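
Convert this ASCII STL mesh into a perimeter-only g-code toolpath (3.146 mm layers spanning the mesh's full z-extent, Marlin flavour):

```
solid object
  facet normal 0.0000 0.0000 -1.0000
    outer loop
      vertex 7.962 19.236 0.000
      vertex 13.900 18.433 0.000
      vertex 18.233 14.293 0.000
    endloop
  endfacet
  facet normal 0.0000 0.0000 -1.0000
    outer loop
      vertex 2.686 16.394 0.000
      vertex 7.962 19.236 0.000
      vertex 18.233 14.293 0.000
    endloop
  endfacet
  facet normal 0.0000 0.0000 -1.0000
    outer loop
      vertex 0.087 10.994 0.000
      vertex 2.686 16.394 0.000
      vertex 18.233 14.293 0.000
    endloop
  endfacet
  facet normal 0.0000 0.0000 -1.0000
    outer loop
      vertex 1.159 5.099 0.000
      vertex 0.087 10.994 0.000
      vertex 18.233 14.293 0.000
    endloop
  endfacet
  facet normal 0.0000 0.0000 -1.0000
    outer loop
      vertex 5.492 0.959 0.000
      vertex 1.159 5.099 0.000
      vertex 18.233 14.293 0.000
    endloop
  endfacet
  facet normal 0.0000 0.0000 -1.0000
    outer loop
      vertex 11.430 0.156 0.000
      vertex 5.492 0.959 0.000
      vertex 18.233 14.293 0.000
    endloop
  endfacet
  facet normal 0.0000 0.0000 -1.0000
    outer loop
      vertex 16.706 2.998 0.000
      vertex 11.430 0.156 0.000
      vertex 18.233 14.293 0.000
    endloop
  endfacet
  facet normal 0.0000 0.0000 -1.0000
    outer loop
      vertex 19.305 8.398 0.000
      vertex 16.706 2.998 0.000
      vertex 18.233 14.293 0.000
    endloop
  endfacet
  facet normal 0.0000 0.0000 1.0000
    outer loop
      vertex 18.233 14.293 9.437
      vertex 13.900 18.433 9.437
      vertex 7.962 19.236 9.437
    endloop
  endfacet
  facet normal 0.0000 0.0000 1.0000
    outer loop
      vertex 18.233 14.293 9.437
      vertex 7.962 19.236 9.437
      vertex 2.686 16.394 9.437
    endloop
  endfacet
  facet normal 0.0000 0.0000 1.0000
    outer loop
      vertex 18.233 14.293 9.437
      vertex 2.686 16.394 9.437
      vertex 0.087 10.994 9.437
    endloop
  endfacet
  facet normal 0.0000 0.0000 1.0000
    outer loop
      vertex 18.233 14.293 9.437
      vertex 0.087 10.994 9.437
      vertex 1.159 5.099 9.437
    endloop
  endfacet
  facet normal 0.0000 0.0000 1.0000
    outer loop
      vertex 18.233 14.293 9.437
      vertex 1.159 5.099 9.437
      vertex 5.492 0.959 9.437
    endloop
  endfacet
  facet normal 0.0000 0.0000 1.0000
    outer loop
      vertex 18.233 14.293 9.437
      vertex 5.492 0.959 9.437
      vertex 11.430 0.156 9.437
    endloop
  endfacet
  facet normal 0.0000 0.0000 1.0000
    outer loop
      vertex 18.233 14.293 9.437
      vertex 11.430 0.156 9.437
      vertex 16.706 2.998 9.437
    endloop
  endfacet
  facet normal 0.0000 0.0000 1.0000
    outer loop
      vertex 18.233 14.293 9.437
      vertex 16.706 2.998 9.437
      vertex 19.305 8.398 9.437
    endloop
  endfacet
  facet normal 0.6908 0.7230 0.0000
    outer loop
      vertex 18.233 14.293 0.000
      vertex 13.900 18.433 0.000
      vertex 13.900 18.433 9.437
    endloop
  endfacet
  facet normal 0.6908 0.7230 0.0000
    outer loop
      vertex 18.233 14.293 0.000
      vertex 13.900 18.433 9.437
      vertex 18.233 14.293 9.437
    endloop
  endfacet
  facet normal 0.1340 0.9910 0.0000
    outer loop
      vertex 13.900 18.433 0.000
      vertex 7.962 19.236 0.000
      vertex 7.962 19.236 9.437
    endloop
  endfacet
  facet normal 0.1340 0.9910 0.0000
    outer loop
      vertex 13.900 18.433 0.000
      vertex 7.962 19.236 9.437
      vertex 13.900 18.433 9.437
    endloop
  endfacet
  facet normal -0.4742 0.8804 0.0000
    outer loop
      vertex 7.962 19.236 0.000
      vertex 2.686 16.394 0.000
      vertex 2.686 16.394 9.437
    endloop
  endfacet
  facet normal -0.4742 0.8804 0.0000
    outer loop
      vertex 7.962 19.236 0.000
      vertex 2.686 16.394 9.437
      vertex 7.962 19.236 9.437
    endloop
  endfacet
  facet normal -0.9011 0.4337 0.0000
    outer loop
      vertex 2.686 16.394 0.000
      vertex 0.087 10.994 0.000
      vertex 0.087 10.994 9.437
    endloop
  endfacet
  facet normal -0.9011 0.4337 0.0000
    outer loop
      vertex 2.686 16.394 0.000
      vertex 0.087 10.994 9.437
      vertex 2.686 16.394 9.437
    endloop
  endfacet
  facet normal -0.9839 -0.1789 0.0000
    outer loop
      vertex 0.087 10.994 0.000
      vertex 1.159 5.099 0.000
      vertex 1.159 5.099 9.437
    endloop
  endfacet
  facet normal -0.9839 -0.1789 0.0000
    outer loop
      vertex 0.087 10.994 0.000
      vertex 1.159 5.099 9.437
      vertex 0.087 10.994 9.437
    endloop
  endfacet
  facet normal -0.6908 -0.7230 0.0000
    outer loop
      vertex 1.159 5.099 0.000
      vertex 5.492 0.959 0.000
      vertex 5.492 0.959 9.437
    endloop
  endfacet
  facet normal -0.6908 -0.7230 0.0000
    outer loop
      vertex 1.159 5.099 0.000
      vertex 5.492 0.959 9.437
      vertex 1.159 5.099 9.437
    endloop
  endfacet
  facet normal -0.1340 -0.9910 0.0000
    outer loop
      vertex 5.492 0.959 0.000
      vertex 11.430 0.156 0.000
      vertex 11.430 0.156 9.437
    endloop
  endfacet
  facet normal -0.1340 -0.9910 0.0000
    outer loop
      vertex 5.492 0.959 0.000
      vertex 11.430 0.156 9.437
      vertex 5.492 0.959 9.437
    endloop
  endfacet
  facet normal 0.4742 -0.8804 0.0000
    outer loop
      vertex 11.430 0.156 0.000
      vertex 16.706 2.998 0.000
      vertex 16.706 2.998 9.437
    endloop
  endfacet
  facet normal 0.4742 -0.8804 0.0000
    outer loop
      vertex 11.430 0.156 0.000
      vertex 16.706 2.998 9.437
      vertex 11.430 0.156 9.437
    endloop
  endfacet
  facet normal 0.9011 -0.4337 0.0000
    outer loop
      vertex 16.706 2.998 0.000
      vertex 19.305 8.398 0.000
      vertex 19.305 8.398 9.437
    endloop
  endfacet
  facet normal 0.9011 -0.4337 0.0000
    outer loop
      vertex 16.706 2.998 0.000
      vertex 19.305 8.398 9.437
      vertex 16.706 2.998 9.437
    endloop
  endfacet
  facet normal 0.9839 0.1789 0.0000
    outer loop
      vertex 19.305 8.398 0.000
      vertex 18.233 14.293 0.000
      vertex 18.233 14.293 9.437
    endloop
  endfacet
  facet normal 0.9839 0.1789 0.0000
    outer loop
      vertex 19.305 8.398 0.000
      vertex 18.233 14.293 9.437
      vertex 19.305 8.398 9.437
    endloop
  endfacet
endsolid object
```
; perimeter-only toolpath
G21 ; units = mm
G90 ; absolute positioning
G28 ; home
; layer 1
G0 Z3.146
G0 X18.233 Y14.293
G1 X13.900 Y18.433
G1 X7.962 Y19.236
G1 X2.686 Y16.394
G1 X0.087 Y10.994
G1 X1.159 Y5.099
G1 X5.492 Y0.959
G1 X11.430 Y0.156
G1 X16.706 Y2.998
G1 X19.305 Y8.398
G1 X18.233 Y14.293
; layer 2
G0 Z6.291
G0 X18.233 Y14.293
G1 X13.900 Y18.433
G1 X7.962 Y19.236
G1 X2.686 Y16.394
G1 X0.087 Y10.994
G1 X1.159 Y5.099
G1 X5.492 Y0.959
G1 X11.430 Y0.156
G1 X16.706 Y2.998
G1 X19.305 Y8.398
G1 X18.233 Y14.293
; layer 3
G0 Z9.437
G0 X18.233 Y14.293
G1 X13.900 Y18.433
G1 X7.962 Y19.236
G1 X2.686 Y16.394
G1 X0.087 Y10.994
G1 X1.159 Y5.099
G1 X5.492 Y0.959
G1 X11.430 Y0.156
G1 X16.706 Y2.998
G1 X19.305 Y8.398
G1 X18.233 Y14.293
M2 ; end

The solid is a regular 10-sided prism (a cylinder approximated with 10 flat sides), circumscribed radius ≈ 9.7 mm, height ≈ 9.44 mm. Slicing at Δz = 3.146 mm — 3 equal slices spanning the solid's height, so layer i sits at z = i·h/3 — gives 3 non-empty perimeters. Each is a 10-segment closed polygon; G0 lifts to the layer z and rapids to the start vertex, then G1 traces the edges.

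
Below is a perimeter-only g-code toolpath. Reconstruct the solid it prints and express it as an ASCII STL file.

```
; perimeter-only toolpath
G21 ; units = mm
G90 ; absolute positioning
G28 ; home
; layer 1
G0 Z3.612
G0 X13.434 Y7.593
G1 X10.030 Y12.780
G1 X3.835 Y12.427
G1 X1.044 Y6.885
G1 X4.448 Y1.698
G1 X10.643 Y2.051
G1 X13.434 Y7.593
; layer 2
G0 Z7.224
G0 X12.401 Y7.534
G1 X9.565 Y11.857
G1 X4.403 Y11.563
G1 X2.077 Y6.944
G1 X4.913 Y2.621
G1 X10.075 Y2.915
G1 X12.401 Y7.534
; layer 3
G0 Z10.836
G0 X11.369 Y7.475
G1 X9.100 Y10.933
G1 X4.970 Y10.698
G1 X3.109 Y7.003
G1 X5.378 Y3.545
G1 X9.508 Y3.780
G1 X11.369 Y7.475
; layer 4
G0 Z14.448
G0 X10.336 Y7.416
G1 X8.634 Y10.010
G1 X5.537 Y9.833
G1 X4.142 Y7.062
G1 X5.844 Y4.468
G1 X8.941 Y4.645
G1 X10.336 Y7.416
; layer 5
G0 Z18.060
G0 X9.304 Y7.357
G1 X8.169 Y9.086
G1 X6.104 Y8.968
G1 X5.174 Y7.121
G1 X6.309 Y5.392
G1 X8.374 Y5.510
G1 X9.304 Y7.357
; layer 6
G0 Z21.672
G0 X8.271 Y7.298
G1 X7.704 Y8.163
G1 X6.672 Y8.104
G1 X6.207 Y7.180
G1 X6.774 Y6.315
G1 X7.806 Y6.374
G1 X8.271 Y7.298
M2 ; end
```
solid part
  facet normal 0.0000 0.0000 -1.0000
    outer loop
      vertex 3.268 13.292 0.000
      vertex 10.495 13.704 0.000
      vertex 14.466 7.652 0.000
    endloop
  endfacet
  facet normal 0.0000 0.0000 -1.0000
    outer loop
      vertex 0.012 6.826 0.000
      vertex 3.268 13.292 0.000
      vertex 14.466 7.652 0.000
    endloop
  endfacet
  facet normal 0.0000 0.0000 -1.0000
    outer loop
      vertex 3.983 0.774 0.000
      vertex 0.012 6.826 0.000
      vertex 14.466 7.652 0.000
    endloop
  endfacet
  facet normal 0.0000 0.0000 -1.0000
    outer loop
      vertex 11.210 1.186 0.000
      vertex 3.983 0.774 0.000
      vertex 14.466 7.652 0.000
    endloop
  endfacet
  facet normal 0.8115 0.5325 0.2407
    outer loop
      vertex 14.466 7.652 0.000
      vertex 10.495 13.704 0.000
      vertex 7.239 7.239 25.284
    endloop
  endfacet
  facet normal -0.0552 0.9690 0.2407
    outer loop
      vertex 10.495 13.704 0.000
      vertex 3.268 13.292 0.000
      vertex 7.239 7.239 25.284
    endloop
  endfacet
  facet normal -0.8669 0.4365 0.2407
    outer loop
      vertex 3.268 13.292 0.000
      vertex 0.012 6.826 0.000
      vertex 7.239 7.239 25.284
    endloop
  endfacet
  facet normal -0.8115 -0.5325 0.2407
    outer loop
      vertex 0.012 6.826 0.000
      vertex 3.983 0.774 0.000
      vertex 7.239 7.239 25.284
    endloop
  endfacet
  facet normal 0.0552 -0.9690 0.2407
    outer loop
      vertex 3.983 0.774 0.000
      vertex 11.210 1.186 0.000
      vertex 7.239 7.239 25.284
    endloop
  endfacet
  facet normal 0.8669 -0.4365 0.2407
    outer loop
      vertex 11.210 1.186 0.000
      vertex 14.466 7.652 0.000
      vertex 7.239 7.239 25.284
    endloop
  endfacet
endsolid part

The G0 Z moves step by Δz≈3.612 mm. The G1 loops shrink linearly with z, so the solid tapers from its base footprint up to z≈25.3. Closing with a flat bottom cap and the tapered top and triangulating gives 10 facets — a regular 6-sided pyramid, base circumscribed radius ≈ 7.24 mm, apex at z ≈ 25.3 mm.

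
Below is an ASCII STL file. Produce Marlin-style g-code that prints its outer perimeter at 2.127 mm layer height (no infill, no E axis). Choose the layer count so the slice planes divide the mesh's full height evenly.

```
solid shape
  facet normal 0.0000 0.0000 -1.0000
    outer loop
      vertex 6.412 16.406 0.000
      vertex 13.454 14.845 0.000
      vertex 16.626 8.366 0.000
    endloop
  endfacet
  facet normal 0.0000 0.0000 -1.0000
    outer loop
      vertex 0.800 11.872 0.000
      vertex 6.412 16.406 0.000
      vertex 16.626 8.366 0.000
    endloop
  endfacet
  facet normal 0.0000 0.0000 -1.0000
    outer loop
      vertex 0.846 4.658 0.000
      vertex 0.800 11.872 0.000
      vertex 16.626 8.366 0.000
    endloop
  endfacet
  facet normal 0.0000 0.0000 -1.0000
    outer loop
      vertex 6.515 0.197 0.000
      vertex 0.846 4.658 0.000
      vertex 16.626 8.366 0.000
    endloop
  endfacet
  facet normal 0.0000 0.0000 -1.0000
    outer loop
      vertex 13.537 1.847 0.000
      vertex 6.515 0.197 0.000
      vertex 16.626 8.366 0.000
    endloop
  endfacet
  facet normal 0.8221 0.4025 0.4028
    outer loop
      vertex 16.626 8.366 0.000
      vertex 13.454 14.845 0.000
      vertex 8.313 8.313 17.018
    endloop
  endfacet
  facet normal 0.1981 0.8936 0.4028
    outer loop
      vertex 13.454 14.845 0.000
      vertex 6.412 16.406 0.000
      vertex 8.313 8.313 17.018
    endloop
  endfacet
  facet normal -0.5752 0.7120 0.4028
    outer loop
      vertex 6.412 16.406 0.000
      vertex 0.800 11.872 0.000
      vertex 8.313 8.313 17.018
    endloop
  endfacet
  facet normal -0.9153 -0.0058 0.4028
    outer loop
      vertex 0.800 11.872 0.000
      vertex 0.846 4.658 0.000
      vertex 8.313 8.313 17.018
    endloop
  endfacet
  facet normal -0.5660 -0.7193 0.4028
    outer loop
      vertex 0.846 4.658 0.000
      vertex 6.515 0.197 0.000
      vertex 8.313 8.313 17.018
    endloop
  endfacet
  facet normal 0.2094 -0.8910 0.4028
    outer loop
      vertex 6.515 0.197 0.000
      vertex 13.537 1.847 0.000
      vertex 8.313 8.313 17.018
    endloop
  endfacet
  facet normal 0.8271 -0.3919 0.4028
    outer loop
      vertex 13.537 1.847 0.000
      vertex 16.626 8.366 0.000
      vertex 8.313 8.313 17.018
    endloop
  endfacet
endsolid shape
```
; perimeter-only toolpath
G21 ; units = mm
G90 ; absolute positioning
G28 ; home
; layer 1
G0 Z2.127
G0 X15.587 Y8.359
G1 X12.811 Y14.029
G1 X6.650 Y15.394
G1 X1.739 Y11.427
G1 X1.779 Y5.115
G1 X6.740 Y1.212
G1 X12.884 Y2.655
G1 X15.587 Y8.359
; layer 2
G0 Z4.255
G0 X14.548 Y8.353
G1 X12.169 Y13.212
G1 X6.887 Y14.383
G1 X2.678 Y10.982
G1 X2.713 Y5.572
G1 X6.964 Y2.226
G1 X12.231 Y3.464
G1 X14.548 Y8.353
; layer 3
G0 Z6.382
G0 X13.509 Y8.346
G1 X11.526 Y12.396
G1 X7.125 Y13.371
G1 X3.617 Y10.537
G1 X3.646 Y6.029
G1 X7.189 Y3.240
G1 X11.578 Y4.272
G1 X13.509 Y8.346
; layer 4
G0 Z8.509
G0 X12.470 Y8.340
G1 X10.884 Y11.579
G1 X7.363 Y12.360
G1 X4.557 Y10.093
G1 X4.580 Y6.486
G1 X7.414 Y4.255
G1 X10.925 Y5.080
G1 X12.470 Y8.340
; layer 5
G0 Z10.636
G0 X11.430 Y8.333
G1 X10.241 Y10.763
G1 X7.600 Y11.348
G1 X5.496 Y9.648
G1 X5.513 Y6.942
G1 X7.639 Y5.270
G1 X10.272 Y5.888
G1 X11.430 Y8.333
; layer 6
G0 Z12.764
G0 X10.391 Y8.326
G1 X9.598 Y9.946
G1 X7.838 Y10.336
G1 X6.435 Y9.203
G1 X6.446 Y7.399
G1 X7.864 Y6.284
G1 X9.619 Y6.697
G1 X10.391 Y8.326
; layer 7
G0 Z14.891
G0 X9.352 Y8.320
G1 X8.956 Y9.130
G1 X8.075 Y9.325
G1 X7.374 Y8.758
G1 X7.380 Y7.856
G1 X8.088 Y7.299
G1 X8.966 Y7.505
G1 X9.352 Y8.320
M2 ; end

The solid is a regular 7-sided pyramid, base circumscribed radius ≈ 8.31 mm, apex at z ≈ 17 mm. Slicing at Δz = 2.127 mm — 8 equal slices spanning the solid's height, so layer i sits at z = i·h/8 — gives 7 non-empty perimeters. Each is a 7-segment closed polygon; G0 lifts to the layer z and rapids to the start vertex, then G1 traces the edges. The cross-section shrinks linearly with z (the slice at the apex is degenerate and omitted).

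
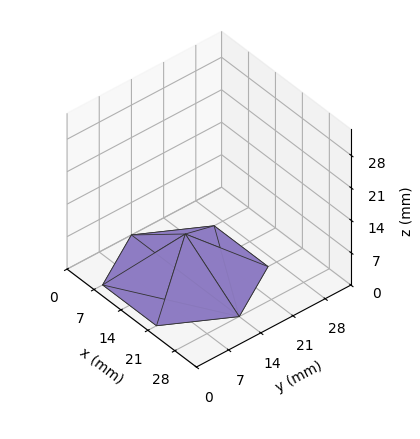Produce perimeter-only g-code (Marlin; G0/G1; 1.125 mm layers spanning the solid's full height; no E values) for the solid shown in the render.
Reading the render: the shape is a regular 6-sided pyramid, base circumscribed radius ≈ 14 mm, apex at z ≈ 9 mm (dimensions read to the nearest mm from the axis ticks). For the g-code, the solid's height is divided into equal slices at the stated Δz and each level perimeter traced with G1 moves after a G0 lift.

; perimeter-only toolpath
G21 ; units = mm
G90 ; absolute positioning
G28 ; home
; layer 1
G0 Z1.125
G0 X26.250 Y14.000
G1 X20.125 Y24.608
G1 X7.875 Y24.608
G1 X1.750 Y14.000
G1 X7.875 Y3.391
G1 X20.125 Y3.391
G1 X26.250 Y14.000
; layer 2
G0 Z2.250
G0 X24.500 Y14.000
G1 X19.250 Y23.093
G1 X8.750 Y23.093
G1 X3.500 Y14.000
G1 X8.750 Y4.907
G1 X19.250 Y4.907
G1 X24.500 Y14.000
; layer 3
G0 Z3.375
G0 X22.750 Y14.000
G1 X18.375 Y21.578
G1 X9.625 Y21.578
G1 X5.250 Y14.000
G1 X9.625 Y6.422
G1 X18.375 Y6.422
G1 X22.750 Y14.000
; layer 4
G0 Z4.500
G0 X21.000 Y14.000
G1 X17.500 Y20.062
G1 X10.500 Y20.062
G1 X7.000 Y14.000
G1 X10.500 Y7.938
G1 X17.500 Y7.938
G1 X21.000 Y14.000
; layer 5
G0 Z5.625
G0 X19.250 Y14.000
G1 X16.625 Y18.547
G1 X11.375 Y18.547
G1 X8.750 Y14.000
G1 X11.375 Y9.454
G1 X16.625 Y9.454
G1 X19.250 Y14.000
; layer 6
G0 Z6.750
G0 X17.500 Y14.000
G1 X15.750 Y17.031
G1 X12.250 Y17.031
G1 X10.500 Y14.000
G1 X12.250 Y10.969
G1 X15.750 Y10.969
G1 X17.500 Y14.000
; layer 7
G0 Z7.875
G0 X15.750 Y14.000
G1 X14.875 Y15.515
G1 X13.125 Y15.515
G1 X12.250 Y14.000
G1 X13.125 Y12.485
G1 X14.875 Y12.485
G1 X15.750 Y14.000
M2 ; end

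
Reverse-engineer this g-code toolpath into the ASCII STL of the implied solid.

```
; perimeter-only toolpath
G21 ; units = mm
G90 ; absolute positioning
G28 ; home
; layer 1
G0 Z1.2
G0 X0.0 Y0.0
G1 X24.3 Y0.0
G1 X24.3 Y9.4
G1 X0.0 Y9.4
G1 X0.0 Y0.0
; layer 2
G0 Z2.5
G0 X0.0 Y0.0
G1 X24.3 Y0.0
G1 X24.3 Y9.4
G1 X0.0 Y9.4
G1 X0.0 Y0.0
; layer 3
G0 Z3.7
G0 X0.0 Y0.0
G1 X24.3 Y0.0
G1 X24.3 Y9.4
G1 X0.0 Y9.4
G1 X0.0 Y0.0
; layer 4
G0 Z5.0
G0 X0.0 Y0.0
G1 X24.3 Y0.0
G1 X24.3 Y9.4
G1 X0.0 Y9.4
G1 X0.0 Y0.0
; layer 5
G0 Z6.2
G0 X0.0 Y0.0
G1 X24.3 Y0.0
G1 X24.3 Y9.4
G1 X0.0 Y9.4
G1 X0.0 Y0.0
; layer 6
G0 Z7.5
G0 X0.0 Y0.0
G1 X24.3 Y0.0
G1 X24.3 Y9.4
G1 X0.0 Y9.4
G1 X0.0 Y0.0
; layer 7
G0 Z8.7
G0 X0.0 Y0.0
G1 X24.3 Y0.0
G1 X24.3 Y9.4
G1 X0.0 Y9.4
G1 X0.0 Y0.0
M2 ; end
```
solid part
  facet normal 0.0000 0.0000 -1.0000
    outer loop
      vertex 24.3 9.4 0.0
      vertex 24.3 0.0 0.0
      vertex 0.0 0.0 0.0
    endloop
  endfacet
  facet normal 0.0000 0.0000 -1.0000
    outer loop
      vertex 0.0 9.4 0.0
      vertex 24.3 9.4 0.0
      vertex 0.0 0.0 0.0
    endloop
  endfacet
  facet normal 0.0000 0.0000 1.0000
    outer loop
      vertex 0.0 0.0 8.7
      vertex 24.3 0.0 8.7
      vertex 24.3 9.4 8.7
    endloop
  endfacet
  facet normal 0.0000 0.0000 1.0000
    outer loop
      vertex 0.0 0.0 8.7
      vertex 24.3 9.4 8.7
      vertex 0.0 9.4 8.7
    endloop
  endfacet
  facet normal 0.0000 -1.0000 0.0000
    outer loop
      vertex 0.0 0.0 0.0
      vertex 24.3 0.0 0.0
      vertex 24.3 0.0 8.7
    endloop
  endfacet
  facet normal 0.0000 -1.0000 0.0000
    outer loop
      vertex 0.0 0.0 0.0
      vertex 24.3 0.0 8.7
      vertex 0.0 0.0 8.7
    endloop
  endfacet
  facet normal 0.0000 1.0000 0.0000
    outer loop
      vertex 24.3 9.4 8.7
      vertex 24.3 9.4 0.0
      vertex 0.0 9.4 0.0
    endloop
  endfacet
  facet normal 0.0000 1.0000 0.0000
    outer loop
      vertex 0.0 9.4 8.7
      vertex 24.3 9.4 8.7
      vertex 0.0 9.4 0.0
    endloop
  endfacet
  facet normal -1.0000 0.0000 0.0000
    outer loop
      vertex 0.0 9.4 8.7
      vertex 0.0 9.4 0.0
      vertex 0.0 0.0 0.0
    endloop
  endfacet
  facet normal -1.0000 0.0000 0.0000
    outer loop
      vertex 0.0 0.0 8.7
      vertex 0.0 9.4 8.7
      vertex 0.0 0.0 0.0
    endloop
  endfacet
  facet normal 1.0000 0.0000 0.0000
    outer loop
      vertex 24.3 0.0 0.0
      vertex 24.3 9.4 0.0
      vertex 24.3 9.4 8.7
    endloop
  endfacet
  facet normal 1.0000 0.0000 0.0000
    outer loop
      vertex 24.3 0.0 0.0
      vertex 24.3 9.4 8.7
      vertex 24.3 0.0 8.7
    endloop
  endfacet
endsolid part

The G0 Z moves step by Δz≈1.2 mm. Every layer's G1 loop is the same polygon, so the solid is a straight extrusion of it from z=0 to z≈8.7. Closing with flat bottom and top caps and triangulating gives 12 facets — a rectangular box, roughly 24.3 × 9.4 mm footprint and 8.7 mm tall.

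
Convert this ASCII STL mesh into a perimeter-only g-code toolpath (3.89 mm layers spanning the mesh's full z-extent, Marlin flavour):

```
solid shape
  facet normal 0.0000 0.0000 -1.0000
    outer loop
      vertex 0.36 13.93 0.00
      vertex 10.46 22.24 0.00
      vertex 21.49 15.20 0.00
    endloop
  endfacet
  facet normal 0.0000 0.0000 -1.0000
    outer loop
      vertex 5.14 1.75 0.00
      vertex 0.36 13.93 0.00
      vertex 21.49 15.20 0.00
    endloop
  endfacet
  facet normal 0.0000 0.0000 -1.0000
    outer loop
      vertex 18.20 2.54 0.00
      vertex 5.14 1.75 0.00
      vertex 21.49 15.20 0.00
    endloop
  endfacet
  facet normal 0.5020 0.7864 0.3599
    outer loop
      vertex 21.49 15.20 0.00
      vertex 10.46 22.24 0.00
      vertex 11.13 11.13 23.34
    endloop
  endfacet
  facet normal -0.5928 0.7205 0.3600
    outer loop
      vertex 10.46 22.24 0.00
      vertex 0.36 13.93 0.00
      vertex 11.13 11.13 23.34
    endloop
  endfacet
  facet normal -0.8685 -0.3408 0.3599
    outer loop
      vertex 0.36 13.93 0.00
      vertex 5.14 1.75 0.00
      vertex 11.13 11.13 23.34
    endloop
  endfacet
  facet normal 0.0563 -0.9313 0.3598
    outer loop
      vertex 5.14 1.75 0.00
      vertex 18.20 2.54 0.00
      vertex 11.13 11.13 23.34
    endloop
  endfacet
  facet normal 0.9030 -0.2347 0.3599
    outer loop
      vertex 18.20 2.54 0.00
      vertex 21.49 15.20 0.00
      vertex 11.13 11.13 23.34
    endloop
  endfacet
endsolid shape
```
; perimeter-only toolpath
G21 ; units = mm
G90 ; absolute positioning
G28 ; home
; layer 1
G0 Z3.89
G0 X19.76 Y14.52
G1 X10.57 Y20.39
G1 X2.16 Y13.46
G1 X6.14 Y3.31
G1 X17.02 Y3.97
G1 X19.76 Y14.52
; layer 2
G0 Z7.78
G0 X18.04 Y13.84
G1 X10.68 Y18.54
G1 X3.95 Y13.00
G1 X7.14 Y4.88
G1 X15.84 Y5.40
G1 X18.04 Y13.84
; layer 3
G0 Z11.67
G0 X16.31 Y13.16
G1 X10.80 Y16.68
G1 X5.75 Y12.53
G1 X8.13 Y6.44
G1 X14.66 Y6.84
G1 X16.31 Y13.16
; layer 4
G0 Z15.56
G0 X14.58 Y12.49
G1 X10.91 Y14.83
G1 X7.54 Y12.06
G1 X9.13 Y8.00
G1 X13.49 Y8.27
G1 X14.58 Y12.49
; layer 5
G0 Z19.45
G0 X12.86 Y11.81
G1 X11.02 Y12.98
G1 X9.34 Y11.60
G1 X10.13 Y9.57
G1 X12.31 Y9.70
G1 X12.86 Y11.81
M2 ; end

The solid is a regular 5-sided pyramid, base circumscribed radius ≈ 11.1 mm, apex at z ≈ 23.3 mm. Slicing at Δz = 3.89 mm — 6 equal slices spanning the solid's height, so layer i sits at z = i·h/6 — gives 5 non-empty perimeters. Each is a 5-segment closed polygon; G0 lifts to the layer z and rapids to the start vertex, then G1 traces the edges. The cross-section shrinks linearly with z (the slice at the apex is degenerate and omitted).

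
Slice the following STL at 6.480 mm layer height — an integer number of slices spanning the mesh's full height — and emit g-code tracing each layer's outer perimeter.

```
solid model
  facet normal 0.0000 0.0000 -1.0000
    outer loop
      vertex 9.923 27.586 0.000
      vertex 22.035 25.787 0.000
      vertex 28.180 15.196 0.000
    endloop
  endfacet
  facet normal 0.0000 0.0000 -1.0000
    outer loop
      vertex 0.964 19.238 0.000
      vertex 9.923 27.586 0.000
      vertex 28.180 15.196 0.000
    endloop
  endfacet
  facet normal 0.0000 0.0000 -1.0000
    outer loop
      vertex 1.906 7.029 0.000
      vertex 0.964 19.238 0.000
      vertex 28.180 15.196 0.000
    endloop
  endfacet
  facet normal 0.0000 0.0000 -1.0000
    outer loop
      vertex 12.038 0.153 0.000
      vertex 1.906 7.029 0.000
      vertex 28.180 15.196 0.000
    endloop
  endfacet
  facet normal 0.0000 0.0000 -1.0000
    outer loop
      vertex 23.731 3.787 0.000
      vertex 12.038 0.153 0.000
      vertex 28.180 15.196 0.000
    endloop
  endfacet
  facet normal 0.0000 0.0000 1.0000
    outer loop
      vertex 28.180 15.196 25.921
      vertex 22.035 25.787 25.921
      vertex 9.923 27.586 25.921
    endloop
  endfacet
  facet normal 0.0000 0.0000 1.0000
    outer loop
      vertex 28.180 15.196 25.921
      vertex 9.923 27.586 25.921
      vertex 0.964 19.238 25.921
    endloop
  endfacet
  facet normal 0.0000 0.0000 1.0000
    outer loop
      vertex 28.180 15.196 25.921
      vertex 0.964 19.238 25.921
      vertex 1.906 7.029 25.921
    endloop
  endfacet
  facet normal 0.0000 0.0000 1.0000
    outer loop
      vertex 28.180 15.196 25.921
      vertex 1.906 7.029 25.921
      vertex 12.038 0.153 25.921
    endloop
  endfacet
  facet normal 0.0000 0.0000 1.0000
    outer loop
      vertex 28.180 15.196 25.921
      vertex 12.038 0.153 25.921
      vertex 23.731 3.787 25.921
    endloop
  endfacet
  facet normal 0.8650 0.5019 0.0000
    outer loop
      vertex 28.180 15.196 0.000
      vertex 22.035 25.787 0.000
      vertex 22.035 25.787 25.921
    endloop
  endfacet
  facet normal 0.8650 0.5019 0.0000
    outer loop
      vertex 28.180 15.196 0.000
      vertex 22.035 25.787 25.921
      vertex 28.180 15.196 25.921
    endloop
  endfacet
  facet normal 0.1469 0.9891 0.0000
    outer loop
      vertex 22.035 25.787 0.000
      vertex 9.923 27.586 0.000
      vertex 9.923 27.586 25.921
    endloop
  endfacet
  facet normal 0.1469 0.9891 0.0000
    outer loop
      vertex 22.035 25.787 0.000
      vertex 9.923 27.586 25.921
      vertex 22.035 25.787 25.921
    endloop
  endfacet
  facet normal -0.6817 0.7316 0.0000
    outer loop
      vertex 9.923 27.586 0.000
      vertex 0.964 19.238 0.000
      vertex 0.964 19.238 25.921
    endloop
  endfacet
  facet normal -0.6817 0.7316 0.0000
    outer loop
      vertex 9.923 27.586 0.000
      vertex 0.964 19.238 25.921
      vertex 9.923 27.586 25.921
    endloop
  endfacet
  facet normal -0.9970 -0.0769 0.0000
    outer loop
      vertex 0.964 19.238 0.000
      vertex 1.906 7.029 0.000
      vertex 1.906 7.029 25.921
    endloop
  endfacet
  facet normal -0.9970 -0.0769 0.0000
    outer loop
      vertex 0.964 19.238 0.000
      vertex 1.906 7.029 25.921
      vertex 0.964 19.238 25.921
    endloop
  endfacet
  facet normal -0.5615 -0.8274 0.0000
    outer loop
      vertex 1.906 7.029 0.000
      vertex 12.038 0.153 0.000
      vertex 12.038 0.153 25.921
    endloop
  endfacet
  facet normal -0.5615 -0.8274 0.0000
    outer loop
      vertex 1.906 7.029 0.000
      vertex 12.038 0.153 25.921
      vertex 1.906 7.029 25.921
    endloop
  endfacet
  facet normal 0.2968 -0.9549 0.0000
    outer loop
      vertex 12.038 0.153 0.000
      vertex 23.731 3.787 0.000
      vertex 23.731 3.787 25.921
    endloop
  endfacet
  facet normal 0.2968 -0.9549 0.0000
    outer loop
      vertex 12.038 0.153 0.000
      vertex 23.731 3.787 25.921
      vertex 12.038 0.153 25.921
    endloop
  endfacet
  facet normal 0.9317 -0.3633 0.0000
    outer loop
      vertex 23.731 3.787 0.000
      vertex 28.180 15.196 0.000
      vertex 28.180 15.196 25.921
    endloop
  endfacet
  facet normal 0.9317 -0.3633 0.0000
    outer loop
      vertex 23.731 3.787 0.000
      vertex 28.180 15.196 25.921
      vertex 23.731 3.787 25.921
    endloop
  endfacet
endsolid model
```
; perimeter-only toolpath
G21 ; units = mm
G90 ; absolute positioning
G28 ; home
; layer 1
G0 Z6.480
G0 X28.180 Y15.196
G1 X22.035 Y25.787
G1 X9.923 Y27.586
G1 X0.964 Y19.238
G1 X1.906 Y7.029
G1 X12.038 Y0.153
G1 X23.731 Y3.787
G1 X28.180 Y15.196
; layer 2
G0 Z12.960
G0 X28.180 Y15.196
G1 X22.035 Y25.787
G1 X9.923 Y27.586
G1 X0.964 Y19.238
G1 X1.906 Y7.029
G1 X12.038 Y0.153
G1 X23.731 Y3.787
G1 X28.180 Y15.196
; layer 3
G0 Z19.441
G0 X28.180 Y15.196
G1 X22.035 Y25.787
G1 X9.923 Y27.586
G1 X0.964 Y19.238
G1 X1.906 Y7.029
G1 X12.038 Y0.153
G1 X23.731 Y3.787
G1 X28.180 Y15.196
; layer 4
G0 Z25.921
G0 X28.180 Y15.196
G1 X22.035 Y25.787
G1 X9.923 Y27.586
G1 X0.964 Y19.238
G1 X1.906 Y7.029
G1 X12.038 Y0.153
G1 X23.731 Y3.787
G1 X28.180 Y15.196
M2 ; end

The solid is a regular 7-sided prism (a cylinder approximated with 7 flat sides), circumscribed radius ≈ 14.1 mm, height ≈ 25.9 mm. Slicing at Δz = 6.480 mm — 4 equal slices spanning the solid's height, so layer i sits at z = i·h/4 — gives 4 non-empty perimeters. Each is a 7-segment closed polygon; G0 lifts to the layer z and rapids to the start vertex, then G1 traces the edges.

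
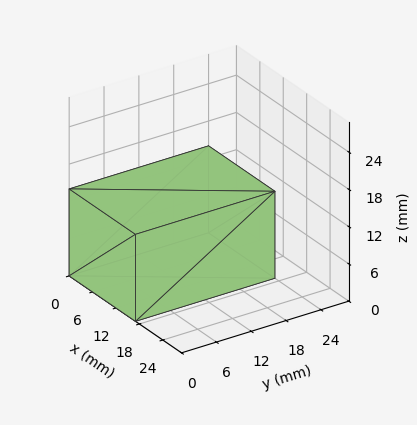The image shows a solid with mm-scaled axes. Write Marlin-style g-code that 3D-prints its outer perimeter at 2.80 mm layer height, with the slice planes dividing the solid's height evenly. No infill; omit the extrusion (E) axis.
Reading the render: the shape is a rectangular box, roughly 17 × 24 mm footprint and 14 mm tall (dimensions read to the nearest mm from the axis ticks). For the g-code, the solid's height is divided into equal slices at the stated Δz and each level perimeter traced with G1 moves after a G0 lift.

; perimeter-only toolpath
G21 ; units = mm
G90 ; absolute positioning
G28 ; home
; layer 1
G0 Z2.80
G0 X0.00 Y0.00
G1 X17.00 Y0.00
G1 X17.00 Y24.00
G1 X0.00 Y24.00
G1 X0.00 Y0.00
; layer 2
G0 Z5.60
G0 X0.00 Y0.00
G1 X17.00 Y0.00
G1 X17.00 Y24.00
G1 X0.00 Y24.00
G1 X0.00 Y0.00
; layer 3
G0 Z8.40
G0 X0.00 Y0.00
G1 X17.00 Y0.00
G1 X17.00 Y24.00
G1 X0.00 Y24.00
G1 X0.00 Y0.00
; layer 4
G0 Z11.20
G0 X0.00 Y0.00
G1 X17.00 Y0.00
G1 X17.00 Y24.00
G1 X0.00 Y24.00
G1 X0.00 Y0.00
; layer 5
G0 Z14.00
G0 X0.00 Y0.00
G1 X17.00 Y0.00
G1 X17.00 Y24.00
G1 X0.00 Y24.00
G1 X0.00 Y0.00
M2 ; end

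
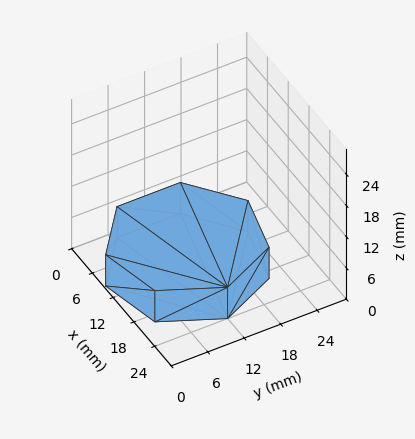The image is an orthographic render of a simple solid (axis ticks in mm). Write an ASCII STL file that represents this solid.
Reading the render: the shape is a regular 7-sided prism (a cylinder approximated with 7 flat sides), circumscribed radius ≈ 12 mm, height ≈ 6 mm (dimensions read to the nearest mm from the axis ticks). For the STL, each face is triangulated and given an outward normal.

solid part
  facet normal 0.0000 0.0000 -1.0000
    outer loop
      vertex 9.33 23.70 0.00
      vertex 19.48 21.38 0.00
      vertex 24.00 12.00 0.00
    endloop
  endfacet
  facet normal 0.0000 0.0000 -1.0000
    outer loop
      vertex 1.19 17.21 0.00
      vertex 9.33 23.70 0.00
      vertex 24.00 12.00 0.00
    endloop
  endfacet
  facet normal 0.0000 0.0000 -1.0000
    outer loop
      vertex 1.19 6.79 0.00
      vertex 1.19 17.21 0.00
      vertex 24.00 12.00 0.00
    endloop
  endfacet
  facet normal 0.0000 0.0000 -1.0000
    outer loop
      vertex 9.33 0.30 0.00
      vertex 1.19 6.79 0.00
      vertex 24.00 12.00 0.00
    endloop
  endfacet
  facet normal 0.0000 0.0000 -1.0000
    outer loop
      vertex 19.48 2.62 0.00
      vertex 9.33 0.30 0.00
      vertex 24.00 12.00 0.00
    endloop
  endfacet
  facet normal 0.0000 0.0000 1.0000
    outer loop
      vertex 24.00 12.00 6.00
      vertex 19.48 21.38 6.00
      vertex 9.33 23.70 6.00
    endloop
  endfacet
  facet normal 0.0000 0.0000 1.0000
    outer loop
      vertex 24.00 12.00 6.00
      vertex 9.33 23.70 6.00
      vertex 1.19 17.21 6.00
    endloop
  endfacet
  facet normal 0.0000 0.0000 1.0000
    outer loop
      vertex 24.00 12.00 6.00
      vertex 1.19 17.21 6.00
      vertex 1.19 6.79 6.00
    endloop
  endfacet
  facet normal 0.0000 0.0000 1.0000
    outer loop
      vertex 24.00 12.00 6.00
      vertex 1.19 6.79 6.00
      vertex 9.33 0.30 6.00
    endloop
  endfacet
  facet normal 0.0000 0.0000 1.0000
    outer loop
      vertex 24.00 12.00 6.00
      vertex 9.33 0.30 6.00
      vertex 19.48 2.62 6.00
    endloop
  endfacet
  facet normal 0.9009 0.4341 0.0000
    outer loop
      vertex 24.00 12.00 0.00
      vertex 19.48 21.38 0.00
      vertex 19.48 21.38 6.00
    endloop
  endfacet
  facet normal 0.9009 0.4341 0.0000
    outer loop
      vertex 24.00 12.00 0.00
      vertex 19.48 21.38 6.00
      vertex 24.00 12.00 6.00
    endloop
  endfacet
  facet normal 0.2228 0.9749 0.0000
    outer loop
      vertex 19.48 21.38 0.00
      vertex 9.33 23.70 0.00
      vertex 9.33 23.70 6.00
    endloop
  endfacet
  facet normal 0.2228 0.9749 0.0000
    outer loop
      vertex 19.48 21.38 0.00
      vertex 9.33 23.70 6.00
      vertex 19.48 21.38 6.00
    endloop
  endfacet
  facet normal -0.6234 0.7819 0.0000
    outer loop
      vertex 9.33 23.70 0.00
      vertex 1.19 17.21 0.00
      vertex 1.19 17.21 6.00
    endloop
  endfacet
  facet normal -0.6234 0.7819 0.0000
    outer loop
      vertex 9.33 23.70 0.00
      vertex 1.19 17.21 6.00
      vertex 9.33 23.70 6.00
    endloop
  endfacet
  facet normal -1.0000 0.0000 0.0000
    outer loop
      vertex 1.19 17.21 0.00
      vertex 1.19 6.79 0.00
      vertex 1.19 6.79 6.00
    endloop
  endfacet
  facet normal -1.0000 0.0000 0.0000
    outer loop
      vertex 1.19 17.21 0.00
      vertex 1.19 6.79 6.00
      vertex 1.19 17.21 6.00
    endloop
  endfacet
  facet normal -0.6234 -0.7819 0.0000
    outer loop
      vertex 1.19 6.79 0.00
      vertex 9.33 0.30 0.00
      vertex 9.33 0.30 6.00
    endloop
  endfacet
  facet normal -0.6234 -0.7819 0.0000
    outer loop
      vertex 1.19 6.79 0.00
      vertex 9.33 0.30 6.00
      vertex 1.19 6.79 6.00
    endloop
  endfacet
  facet normal 0.2228 -0.9749 0.0000
    outer loop
      vertex 9.33 0.30 0.00
      vertex 19.48 2.62 0.00
      vertex 19.48 2.62 6.00
    endloop
  endfacet
  facet normal 0.2228 -0.9749 0.0000
    outer loop
      vertex 9.33 0.30 0.00
      vertex 19.48 2.62 6.00
      vertex 9.33 0.30 6.00
    endloop
  endfacet
  facet normal 0.9009 -0.4341 0.0000
    outer loop
      vertex 19.48 2.62 0.00
      vertex 24.00 12.00 0.00
      vertex 24.00 12.00 6.00
    endloop
  endfacet
  facet normal 0.9009 -0.4341 0.0000
    outer loop
      vertex 19.48 2.62 0.00
      vertex 24.00 12.00 6.00
      vertex 19.48 2.62 6.00
    endloop
  endfacet
endsolid part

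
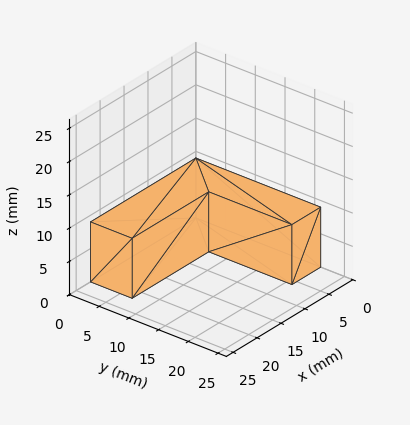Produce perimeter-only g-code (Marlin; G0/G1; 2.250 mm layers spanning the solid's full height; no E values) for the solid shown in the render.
Reading the render: the shape is an L-shaped prism: outer 22 × 21 mm, arm thicknesses ≈ 7 mm (horizontal) and 6 mm (vertical), extruded 9 mm in z (dimensions read to the nearest mm from the axis ticks). For the g-code, the solid's height is divided into equal slices at the stated Δz and each level perimeter traced with G1 moves after a G0 lift.

; perimeter-only toolpath
G21 ; units = mm
G90 ; absolute positioning
G28 ; home
; layer 1
G0 Z2.250
G0 X0.000 Y0.000
G1 X22.000 Y0.000
G1 X22.000 Y7.000
G1 X6.000 Y7.000
G1 X6.000 Y21.000
G1 X0.000 Y21.000
G1 X0.000 Y0.000
; layer 2
G0 Z4.500
G0 X0.000 Y0.000
G1 X22.000 Y0.000
G1 X22.000 Y7.000
G1 X6.000 Y7.000
G1 X6.000 Y21.000
G1 X0.000 Y21.000
G1 X0.000 Y0.000
; layer 3
G0 Z6.750
G0 X0.000 Y0.000
G1 X22.000 Y0.000
G1 X22.000 Y7.000
G1 X6.000 Y7.000
G1 X6.000 Y21.000
G1 X0.000 Y21.000
G1 X0.000 Y0.000
; layer 4
G0 Z9.000
G0 X0.000 Y0.000
G1 X22.000 Y0.000
G1 X22.000 Y7.000
G1 X6.000 Y7.000
G1 X6.000 Y21.000
G1 X0.000 Y21.000
G1 X0.000 Y0.000
M2 ; end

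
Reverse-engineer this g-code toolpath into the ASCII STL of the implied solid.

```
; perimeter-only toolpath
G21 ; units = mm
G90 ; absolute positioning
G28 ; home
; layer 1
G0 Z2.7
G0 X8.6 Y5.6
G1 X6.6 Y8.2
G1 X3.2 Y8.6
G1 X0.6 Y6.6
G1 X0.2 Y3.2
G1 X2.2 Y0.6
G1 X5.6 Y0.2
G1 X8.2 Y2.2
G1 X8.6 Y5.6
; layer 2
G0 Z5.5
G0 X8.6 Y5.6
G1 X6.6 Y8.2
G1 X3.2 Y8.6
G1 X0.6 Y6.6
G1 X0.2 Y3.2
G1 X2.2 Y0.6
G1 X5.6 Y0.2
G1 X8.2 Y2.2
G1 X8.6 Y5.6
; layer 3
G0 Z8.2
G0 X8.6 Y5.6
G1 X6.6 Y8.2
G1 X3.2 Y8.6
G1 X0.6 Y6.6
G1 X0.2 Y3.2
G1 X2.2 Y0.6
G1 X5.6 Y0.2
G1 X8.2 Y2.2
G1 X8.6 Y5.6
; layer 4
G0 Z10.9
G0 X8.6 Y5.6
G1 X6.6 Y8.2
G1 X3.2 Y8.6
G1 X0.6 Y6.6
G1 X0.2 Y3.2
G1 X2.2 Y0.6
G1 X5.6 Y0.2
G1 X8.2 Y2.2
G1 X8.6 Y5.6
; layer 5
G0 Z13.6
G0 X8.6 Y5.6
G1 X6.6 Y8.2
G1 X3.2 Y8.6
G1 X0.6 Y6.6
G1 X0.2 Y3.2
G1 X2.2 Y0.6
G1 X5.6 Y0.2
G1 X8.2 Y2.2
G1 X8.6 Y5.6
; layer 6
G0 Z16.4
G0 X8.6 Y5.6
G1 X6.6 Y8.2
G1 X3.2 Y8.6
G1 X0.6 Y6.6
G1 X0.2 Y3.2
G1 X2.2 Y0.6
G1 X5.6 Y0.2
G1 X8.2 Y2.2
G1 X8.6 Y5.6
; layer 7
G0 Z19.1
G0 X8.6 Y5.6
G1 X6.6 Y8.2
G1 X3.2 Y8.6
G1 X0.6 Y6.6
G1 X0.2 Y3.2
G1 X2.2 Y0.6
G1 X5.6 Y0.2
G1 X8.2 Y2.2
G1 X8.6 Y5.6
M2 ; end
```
solid part
  facet normal 0.0000 0.0000 -1.0000
    outer loop
      vertex 3.2 8.6 0.0
      vertex 6.6 8.2 0.0
      vertex 8.6 5.6 0.0
    endloop
  endfacet
  facet normal 0.0000 0.0000 -1.0000
    outer loop
      vertex 0.6 6.6 0.0
      vertex 3.2 8.6 0.0
      vertex 8.6 5.6 0.0
    endloop
  endfacet
  facet normal 0.0000 0.0000 -1.0000
    outer loop
      vertex 0.2 3.2 0.0
      vertex 0.6 6.6 0.0
      vertex 8.6 5.6 0.0
    endloop
  endfacet
  facet normal 0.0000 0.0000 -1.0000
    outer loop
      vertex 2.2 0.6 0.0
      vertex 0.2 3.2 0.0
      vertex 8.6 5.6 0.0
    endloop
  endfacet
  facet normal 0.0000 0.0000 -1.0000
    outer loop
      vertex 5.6 0.2 0.0
      vertex 2.2 0.6 0.0
      vertex 8.6 5.6 0.0
    endloop
  endfacet
  facet normal 0.0000 0.0000 -1.0000
    outer loop
      vertex 8.2 2.2 0.0
      vertex 5.6 0.2 0.0
      vertex 8.6 5.6 0.0
    endloop
  endfacet
  facet normal 0.0000 0.0000 1.0000
    outer loop
      vertex 8.6 5.6 19.1
      vertex 6.6 8.2 19.1
      vertex 3.2 8.6 19.1
    endloop
  endfacet
  facet normal 0.0000 0.0000 1.0000
    outer loop
      vertex 8.6 5.6 19.1
      vertex 3.2 8.6 19.1
      vertex 0.6 6.6 19.1
    endloop
  endfacet
  facet normal 0.0000 0.0000 1.0000
    outer loop
      vertex 8.6 5.6 19.1
      vertex 0.6 6.6 19.1
      vertex 0.2 3.2 19.1
    endloop
  endfacet
  facet normal 0.0000 0.0000 1.0000
    outer loop
      vertex 8.6 5.6 19.1
      vertex 0.2 3.2 19.1
      vertex 2.2 0.6 19.1
    endloop
  endfacet
  facet normal 0.0000 0.0000 1.0000
    outer loop
      vertex 8.6 5.6 19.1
      vertex 2.2 0.6 19.1
      vertex 5.6 0.2 19.1
    endloop
  endfacet
  facet normal 0.0000 0.0000 1.0000
    outer loop
      vertex 8.6 5.6 19.1
      vertex 5.6 0.2 19.1
      vertex 8.2 2.2 19.1
    endloop
  endfacet
  facet normal 0.7926 0.6097 0.0000
    outer loop
      vertex 8.6 5.6 0.0
      vertex 6.6 8.2 0.0
      vertex 6.6 8.2 19.1
    endloop
  endfacet
  facet normal 0.7926 0.6097 0.0000
    outer loop
      vertex 8.6 5.6 0.0
      vertex 6.6 8.2 19.1
      vertex 8.6 5.6 19.1
    endloop
  endfacet
  facet normal 0.1168 0.9932 0.0000
    outer loop
      vertex 6.6 8.2 0.0
      vertex 3.2 8.6 0.0
      vertex 3.2 8.6 19.1
    endloop
  endfacet
  facet normal 0.1168 0.9932 0.0000
    outer loop
      vertex 6.6 8.2 0.0
      vertex 3.2 8.6 19.1
      vertex 6.6 8.2 19.1
    endloop
  endfacet
  facet normal -0.6097 0.7926 0.0000
    outer loop
      vertex 3.2 8.6 0.0
      vertex 0.6 6.6 0.0
      vertex 0.6 6.6 19.1
    endloop
  endfacet
  facet normal -0.6097 0.7926 0.0000
    outer loop
      vertex 3.2 8.6 0.0
      vertex 0.6 6.6 19.1
      vertex 3.2 8.6 19.1
    endloop
  endfacet
  facet normal -0.9932 0.1168 0.0000
    outer loop
      vertex 0.6 6.6 0.0
      vertex 0.2 3.2 0.0
      vertex 0.2 3.2 19.1
    endloop
  endfacet
  facet normal -0.9932 0.1168 0.0000
    outer loop
      vertex 0.6 6.6 0.0
      vertex 0.2 3.2 19.1
      vertex 0.6 6.6 19.1
    endloop
  endfacet
  facet normal -0.7926 -0.6097 0.0000
    outer loop
      vertex 0.2 3.2 0.0
      vertex 2.2 0.6 0.0
      vertex 2.2 0.6 19.1
    endloop
  endfacet
  facet normal -0.7926 -0.6097 0.0000
    outer loop
      vertex 0.2 3.2 0.0
      vertex 2.2 0.6 19.1
      vertex 0.2 3.2 19.1
    endloop
  endfacet
  facet normal -0.1168 -0.9932 0.0000
    outer loop
      vertex 2.2 0.6 0.0
      vertex 5.6 0.2 0.0
      vertex 5.6 0.2 19.1
    endloop
  endfacet
  facet normal -0.1168 -0.9932 0.0000
    outer loop
      vertex 2.2 0.6 0.0
      vertex 5.6 0.2 19.1
      vertex 2.2 0.6 19.1
    endloop
  endfacet
  facet normal 0.6097 -0.7926 0.0000
    outer loop
      vertex 5.6 0.2 0.0
      vertex 8.2 2.2 0.0
      vertex 8.2 2.2 19.1
    endloop
  endfacet
  facet normal 0.6097 -0.7926 0.0000
    outer loop
      vertex 5.6 0.2 0.0
      vertex 8.2 2.2 19.1
      vertex 5.6 0.2 19.1
    endloop
  endfacet
  facet normal 0.9932 -0.1168 0.0000
    outer loop
      vertex 8.2 2.2 0.0
      vertex 8.6 5.6 0.0
      vertex 8.6 5.6 19.1
    endloop
  endfacet
  facet normal 0.9932 -0.1168 0.0000
    outer loop
      vertex 8.2 2.2 0.0
      vertex 8.6 5.6 19.1
      vertex 8.2 2.2 19.1
    endloop
  endfacet
endsolid part

The G0 Z moves step by Δz≈2.7 mm. Every layer's G1 loop is the same polygon, so the solid is a straight extrusion of it from z=0 to z≈19.1. Closing with flat bottom and top caps and triangulating gives 28 facets — a regular 8-sided prism (a cylinder approximated with 8 flat sides), circumscribed radius ≈ 4.4 mm, height ≈ 19.1 mm.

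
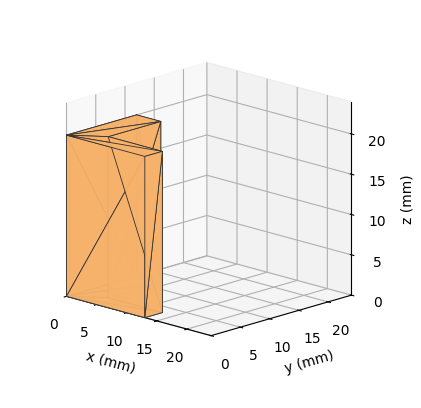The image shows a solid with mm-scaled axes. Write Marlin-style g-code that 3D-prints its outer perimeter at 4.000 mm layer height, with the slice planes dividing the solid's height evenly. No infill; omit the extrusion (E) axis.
Reading the render: the shape is an L-shaped prism: outer 13 × 12 mm, arm thicknesses ≈ 3 mm (horizontal) and 4 mm (vertical), extruded 20 mm in z (dimensions read to the nearest mm from the axis ticks). For the g-code, the solid's height is divided into equal slices at the stated Δz and each level perimeter traced with G1 moves after a G0 lift.

; perimeter-only toolpath
G21 ; units = mm
G90 ; absolute positioning
G28 ; home
; layer 1
G0 Z4.000
G0 X0.000 Y0.000
G1 X13.000 Y0.000
G1 X13.000 Y3.000
G1 X4.000 Y3.000
G1 X4.000 Y12.000
G1 X0.000 Y12.000
G1 X0.000 Y0.000
; layer 2
G0 Z8.000
G0 X0.000 Y0.000
G1 X13.000 Y0.000
G1 X13.000 Y3.000
G1 X4.000 Y3.000
G1 X4.000 Y12.000
G1 X0.000 Y12.000
G1 X0.000 Y0.000
; layer 3
G0 Z12.000
G0 X0.000 Y0.000
G1 X13.000 Y0.000
G1 X13.000 Y3.000
G1 X4.000 Y3.000
G1 X4.000 Y12.000
G1 X0.000 Y12.000
G1 X0.000 Y0.000
; layer 4
G0 Z16.000
G0 X0.000 Y0.000
G1 X13.000 Y0.000
G1 X13.000 Y3.000
G1 X4.000 Y3.000
G1 X4.000 Y12.000
G1 X0.000 Y12.000
G1 X0.000 Y0.000
; layer 5
G0 Z20.000
G0 X0.000 Y0.000
G1 X13.000 Y0.000
G1 X13.000 Y3.000
G1 X4.000 Y3.000
G1 X4.000 Y12.000
G1 X0.000 Y12.000
G1 X0.000 Y0.000
M2 ; end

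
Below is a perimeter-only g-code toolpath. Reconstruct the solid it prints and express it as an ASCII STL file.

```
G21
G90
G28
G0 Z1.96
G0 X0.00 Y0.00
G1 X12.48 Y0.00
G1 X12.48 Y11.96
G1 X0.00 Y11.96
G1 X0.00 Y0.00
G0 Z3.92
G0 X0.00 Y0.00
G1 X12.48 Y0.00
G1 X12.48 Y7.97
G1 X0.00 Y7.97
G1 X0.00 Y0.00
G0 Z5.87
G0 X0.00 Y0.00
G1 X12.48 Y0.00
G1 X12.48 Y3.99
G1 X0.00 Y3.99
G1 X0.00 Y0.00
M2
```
solid part
  facet normal 0.0000 0.0000 -1.0000
    outer loop
      vertex 12.48 15.95 0.00
      vertex 12.48 0.00 0.00
      vertex 0.00 0.00 0.00
    endloop
  endfacet
  facet normal 0.0000 0.0000 -1.0000
    outer loop
      vertex 0.00 15.95 0.00
      vertex 12.48 15.95 0.00
      vertex 0.00 0.00 0.00
    endloop
  endfacet
  facet normal 0.0000 -1.0000 0.0000
    outer loop
      vertex 0.00 0.00 0.00
      vertex 12.48 0.00 0.00
      vertex 12.48 0.00 7.83
    endloop
  endfacet
  facet normal 0.0000 -1.0000 0.0000
    outer loop
      vertex 0.00 0.00 0.00
      vertex 12.48 0.00 7.83
      vertex 0.00 0.00 7.83
    endloop
  endfacet
  facet normal 0.0000 0.4407 0.8977
    outer loop
      vertex 0.00 0.00 7.83
      vertex 12.48 0.00 7.83
      vertex 12.48 15.95 0.00
    endloop
  endfacet
  facet normal 0.0000 0.4407 0.8977
    outer loop
      vertex 0.00 0.00 7.83
      vertex 12.48 15.95 0.00
      vertex 0.00 15.95 0.00
    endloop
  endfacet
  facet normal -1.0000 0.0000 0.0000
    outer loop
      vertex 0.00 0.00 7.83
      vertex 0.00 15.95 0.00
      vertex 0.00 0.00 0.00
    endloop
  endfacet
  facet normal 1.0000 0.0000 0.0000
    outer loop
      vertex 12.48 0.00 0.00
      vertex 12.48 15.95 0.00
      vertex 12.48 0.00 7.83
    endloop
  endfacet
endsolid part

The G0 Z moves step by Δz≈1.96 mm. The G1 loops shrink linearly with z, so the solid tapers from its base footprint up to z≈7.83. Closing with a flat bottom cap and the tapered top and triangulating gives 8 facets — a wedge (ramp): 12.5 × 15.9 mm base, rising to 7.83 mm along the y=0 edge and sloping linearly to z=0 at y=15.9.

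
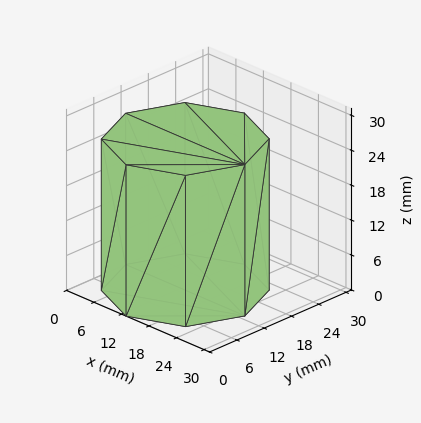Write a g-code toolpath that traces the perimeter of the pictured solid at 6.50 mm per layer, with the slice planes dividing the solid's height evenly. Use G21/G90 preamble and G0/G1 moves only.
Reading the render: the shape is a regular 8-sided prism (a cylinder approximated with 8 flat sides), circumscribed radius ≈ 13 mm, height ≈ 26 mm (dimensions read to the nearest mm from the axis ticks). For the g-code, the solid's height is divided into equal slices at the stated Δz and each level perimeter traced with G1 moves after a G0 lift.

; perimeter-only toolpath
G21 ; units = mm
G90 ; absolute positioning
G28 ; home
; layer 1
G0 Z6.50
G0 X26.00 Y13.00
G1 X22.19 Y22.19
G1 X13.00 Y26.00
G1 X3.81 Y22.19
G1 X0.00 Y13.00
G1 X3.81 Y3.81
G1 X13.00 Y0.00
G1 X22.19 Y3.81
G1 X26.00 Y13.00
; layer 2
G0 Z13.00
G0 X26.00 Y13.00
G1 X22.19 Y22.19
G1 X13.00 Y26.00
G1 X3.81 Y22.19
G1 X0.00 Y13.00
G1 X3.81 Y3.81
G1 X13.00 Y0.00
G1 X22.19 Y3.81
G1 X26.00 Y13.00
; layer 3
G0 Z19.50
G0 X26.00 Y13.00
G1 X22.19 Y22.19
G1 X13.00 Y26.00
G1 X3.81 Y22.19
G1 X0.00 Y13.00
G1 X3.81 Y3.81
G1 X13.00 Y0.00
G1 X22.19 Y3.81
G1 X26.00 Y13.00
; layer 4
G0 Z26.00
G0 X26.00 Y13.00
G1 X22.19 Y22.19
G1 X13.00 Y26.00
G1 X3.81 Y22.19
G1 X0.00 Y13.00
G1 X3.81 Y3.81
G1 X13.00 Y0.00
G1 X22.19 Y3.81
G1 X26.00 Y13.00
M2 ; end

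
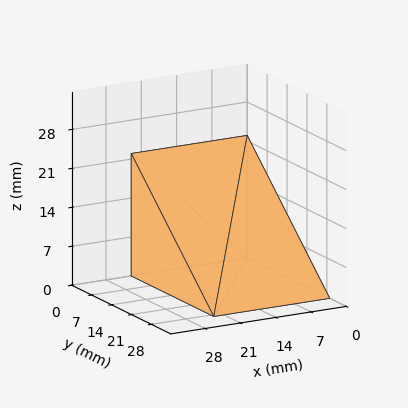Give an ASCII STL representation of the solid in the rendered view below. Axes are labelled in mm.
Reading the render: the shape is a wedge (ramp): 23 × 29 mm base, rising to 22 mm along the y=0 edge and sloping linearly to z=0 at y=29 (dimensions read to the nearest mm from the axis ticks). For the STL, each face is triangulated and given an outward normal.

solid part
  facet normal 0.0000 0.0000 -1.0000
    outer loop
      vertex 23.000 29.000 0.000
      vertex 23.000 0.000 0.000
      vertex 0.000 0.000 0.000
    endloop
  endfacet
  facet normal 0.0000 0.0000 -1.0000
    outer loop
      vertex 0.000 29.000 0.000
      vertex 23.000 29.000 0.000
      vertex 0.000 0.000 0.000
    endloop
  endfacet
  facet normal 0.0000 -1.0000 0.0000
    outer loop
      vertex 0.000 0.000 0.000
      vertex 23.000 0.000 0.000
      vertex 23.000 0.000 22.000
    endloop
  endfacet
  facet normal 0.0000 -1.0000 0.0000
    outer loop
      vertex 0.000 0.000 0.000
      vertex 23.000 0.000 22.000
      vertex 0.000 0.000 22.000
    endloop
  endfacet
  facet normal 0.0000 0.6044 0.7967
    outer loop
      vertex 0.000 0.000 22.000
      vertex 23.000 0.000 22.000
      vertex 23.000 29.000 0.000
    endloop
  endfacet
  facet normal 0.0000 0.6044 0.7967
    outer loop
      vertex 0.000 0.000 22.000
      vertex 23.000 29.000 0.000
      vertex 0.000 29.000 0.000
    endloop
  endfacet
  facet normal -1.0000 0.0000 0.0000
    outer loop
      vertex 0.000 0.000 22.000
      vertex 0.000 29.000 0.000
      vertex 0.000 0.000 0.000
    endloop
  endfacet
  facet normal 1.0000 0.0000 0.0000
    outer loop
      vertex 23.000 0.000 0.000
      vertex 23.000 29.000 0.000
      vertex 23.000 0.000 22.000
    endloop
  endfacet
endsolid part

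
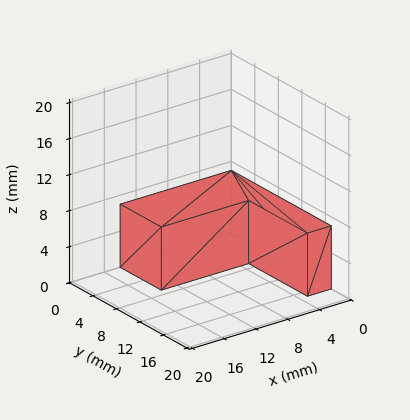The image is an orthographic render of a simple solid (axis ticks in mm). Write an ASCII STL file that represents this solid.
Reading the render: the shape is an L-shaped prism: outer 14 × 17 mm, arm thicknesses ≈ 7 mm (horizontal) and 3 mm (vertical), extruded 7 mm in z (dimensions read to the nearest mm from the axis ticks). For the STL, each face is triangulated and given an outward normal.

solid part
  facet normal 0.0000 0.0000 -1.0000
    outer loop
      vertex 14.000 7.000 0.000
      vertex 14.000 0.000 0.000
      vertex 0.000 0.000 0.000
    endloop
  endfacet
  facet normal 0.0000 0.0000 -1.0000
    outer loop
      vertex 3.000 7.000 0.000
      vertex 14.000 7.000 0.000
      vertex 0.000 0.000 0.000
    endloop
  endfacet
  facet normal 0.0000 0.0000 -1.0000
    outer loop
      vertex 3.000 17.000 0.000
      vertex 3.000 7.000 0.000
      vertex 0.000 0.000 0.000
    endloop
  endfacet
  facet normal 0.0000 0.0000 -1.0000
    outer loop
      vertex 0.000 17.000 0.000
      vertex 3.000 17.000 0.000
      vertex 0.000 0.000 0.000
    endloop
  endfacet
  facet normal 0.0000 0.0000 1.0000
    outer loop
      vertex 0.000 0.000 7.000
      vertex 14.000 0.000 7.000
      vertex 14.000 7.000 7.000
    endloop
  endfacet
  facet normal 0.0000 0.0000 1.0000
    outer loop
      vertex 0.000 0.000 7.000
      vertex 14.000 7.000 7.000
      vertex 3.000 7.000 7.000
    endloop
  endfacet
  facet normal 0.0000 0.0000 1.0000
    outer loop
      vertex 0.000 0.000 7.000
      vertex 3.000 7.000 7.000
      vertex 3.000 17.000 7.000
    endloop
  endfacet
  facet normal 0.0000 0.0000 1.0000
    outer loop
      vertex 0.000 0.000 7.000
      vertex 3.000 17.000 7.000
      vertex 0.000 17.000 7.000
    endloop
  endfacet
  facet normal 0.0000 -1.0000 0.0000
    outer loop
      vertex 0.000 0.000 0.000
      vertex 14.000 0.000 0.000
      vertex 14.000 0.000 7.000
    endloop
  endfacet
  facet normal 0.0000 -1.0000 0.0000
    outer loop
      vertex 0.000 0.000 0.000
      vertex 14.000 0.000 7.000
      vertex 0.000 0.000 7.000
    endloop
  endfacet
  facet normal 1.0000 0.0000 0.0000
    outer loop
      vertex 14.000 0.000 0.000
      vertex 14.000 7.000 0.000
      vertex 14.000 7.000 7.000
    endloop
  endfacet
  facet normal 1.0000 0.0000 0.0000
    outer loop
      vertex 14.000 0.000 0.000
      vertex 14.000 7.000 7.000
      vertex 14.000 0.000 7.000
    endloop
  endfacet
  facet normal 0.0000 1.0000 0.0000
    outer loop
      vertex 14.000 7.000 0.000
      vertex 3.000 7.000 0.000
      vertex 3.000 7.000 7.000
    endloop
  endfacet
  facet normal 0.0000 1.0000 0.0000
    outer loop
      vertex 14.000 7.000 0.000
      vertex 3.000 7.000 7.000
      vertex 14.000 7.000 7.000
    endloop
  endfacet
  facet normal 1.0000 0.0000 0.0000
    outer loop
      vertex 3.000 7.000 0.000
      vertex 3.000 17.000 0.000
      vertex 3.000 17.000 7.000
    endloop
  endfacet
  facet normal 1.0000 0.0000 0.0000
    outer loop
      vertex 3.000 7.000 0.000
      vertex 3.000 17.000 7.000
      vertex 3.000 7.000 7.000
    endloop
  endfacet
  facet normal 0.0000 1.0000 0.0000
    outer loop
      vertex 3.000 17.000 0.000
      vertex 0.000 17.000 0.000
      vertex 0.000 17.000 7.000
    endloop
  endfacet
  facet normal 0.0000 1.0000 0.0000
    outer loop
      vertex 3.000 17.000 0.000
      vertex 0.000 17.000 7.000
      vertex 3.000 17.000 7.000
    endloop
  endfacet
  facet normal -1.0000 0.0000 0.0000
    outer loop
      vertex 0.000 17.000 0.000
      vertex 0.000 0.000 0.000
      vertex 0.000 0.000 7.000
    endloop
  endfacet
  facet normal -1.0000 0.0000 0.0000
    outer loop
      vertex 0.000 17.000 0.000
      vertex 0.000 0.000 7.000
      vertex 0.000 17.000 7.000
    endloop
  endfacet
endsolid part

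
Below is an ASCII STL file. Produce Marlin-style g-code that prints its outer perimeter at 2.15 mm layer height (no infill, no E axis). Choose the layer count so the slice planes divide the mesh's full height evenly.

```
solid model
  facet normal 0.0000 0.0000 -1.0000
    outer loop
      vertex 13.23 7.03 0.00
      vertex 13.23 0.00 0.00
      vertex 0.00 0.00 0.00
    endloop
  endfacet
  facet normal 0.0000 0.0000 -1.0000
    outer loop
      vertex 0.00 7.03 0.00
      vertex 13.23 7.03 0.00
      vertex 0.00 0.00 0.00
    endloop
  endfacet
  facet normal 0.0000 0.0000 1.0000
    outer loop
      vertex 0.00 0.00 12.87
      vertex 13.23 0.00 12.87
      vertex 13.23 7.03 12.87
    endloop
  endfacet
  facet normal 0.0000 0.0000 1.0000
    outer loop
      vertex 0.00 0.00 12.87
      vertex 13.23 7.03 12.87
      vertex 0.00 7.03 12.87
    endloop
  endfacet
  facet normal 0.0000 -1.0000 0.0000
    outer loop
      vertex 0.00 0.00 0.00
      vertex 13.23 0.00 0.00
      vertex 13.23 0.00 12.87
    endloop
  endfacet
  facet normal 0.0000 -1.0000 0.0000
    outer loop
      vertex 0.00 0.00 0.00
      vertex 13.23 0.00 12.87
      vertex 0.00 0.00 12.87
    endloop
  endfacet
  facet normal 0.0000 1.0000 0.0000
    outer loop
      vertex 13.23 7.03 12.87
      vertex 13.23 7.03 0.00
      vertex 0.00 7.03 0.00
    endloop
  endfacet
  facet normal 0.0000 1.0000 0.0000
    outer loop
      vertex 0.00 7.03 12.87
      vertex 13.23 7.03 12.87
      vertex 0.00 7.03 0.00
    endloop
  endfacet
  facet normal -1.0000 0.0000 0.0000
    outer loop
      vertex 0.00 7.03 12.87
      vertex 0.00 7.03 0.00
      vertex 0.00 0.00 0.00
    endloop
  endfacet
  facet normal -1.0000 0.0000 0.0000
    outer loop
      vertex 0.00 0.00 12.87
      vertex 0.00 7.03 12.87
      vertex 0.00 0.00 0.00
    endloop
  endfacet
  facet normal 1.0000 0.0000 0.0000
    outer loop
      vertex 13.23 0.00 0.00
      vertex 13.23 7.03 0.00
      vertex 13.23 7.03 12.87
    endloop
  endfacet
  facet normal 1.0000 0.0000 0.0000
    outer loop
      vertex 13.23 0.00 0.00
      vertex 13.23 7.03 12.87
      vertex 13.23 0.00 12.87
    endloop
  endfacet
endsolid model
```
; perimeter-only toolpath
G21 ; units = mm
G90 ; absolute positioning
G28 ; home
; layer 1
G0 Z2.15
G0 X0.00 Y0.00
G1 X13.23 Y0.00
G1 X13.23 Y7.03
G1 X0.00 Y7.03
G1 X0.00 Y0.00
; layer 2
G0 Z4.29
G0 X0.00 Y0.00
G1 X13.23 Y0.00
G1 X13.23 Y7.03
G1 X0.00 Y7.03
G1 X0.00 Y0.00
; layer 3
G0 Z6.44
G0 X0.00 Y0.00
G1 X13.23 Y0.00
G1 X13.23 Y7.03
G1 X0.00 Y7.03
G1 X0.00 Y0.00
; layer 4
G0 Z8.58
G0 X0.00 Y0.00
G1 X13.23 Y0.00
G1 X13.23 Y7.03
G1 X0.00 Y7.03
G1 X0.00 Y0.00
; layer 5
G0 Z10.72
G0 X0.00 Y0.00
G1 X13.23 Y0.00
G1 X13.23 Y7.03
G1 X0.00 Y7.03
G1 X0.00 Y0.00
; layer 6
G0 Z12.87
G0 X0.00 Y0.00
G1 X13.23 Y0.00
G1 X13.23 Y7.03
G1 X0.00 Y7.03
G1 X0.00 Y0.00
M2 ; end

The solid is a rectangular box, roughly 13.2 × 7.03 mm footprint and 12.9 mm tall. Slicing at Δz = 2.15 mm — 6 equal slices spanning the solid's height, so layer i sits at z = i·h/6 — gives 6 non-empty perimeters. Each is a 4-segment closed polygon; G0 lifts to the layer z and rapids to the start vertex, then G1 traces the edges.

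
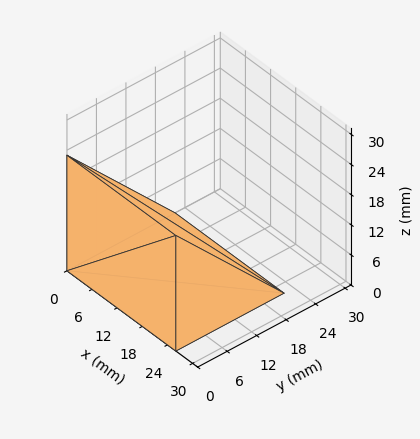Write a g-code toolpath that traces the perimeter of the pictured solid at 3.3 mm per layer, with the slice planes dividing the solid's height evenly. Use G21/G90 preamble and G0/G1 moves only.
Reading the render: the shape is a wedge (ramp): 26 × 22 mm base, rising to 23 mm along the y=0 edge and sloping linearly to z=0 at y=22 (dimensions read to the nearest mm from the axis ticks). For the g-code, the solid's height is divided into equal slices at the stated Δz and each level perimeter traced with G1 moves after a G0 lift.

; perimeter-only toolpath
G21 ; units = mm
G90 ; absolute positioning
G28 ; home
; layer 1
G0 Z3.3
G0 X0.0 Y0.0
G1 X26.0 Y0.0
G1 X26.0 Y18.9
G1 X0.0 Y18.9
G1 X0.0 Y0.0
; layer 2
G0 Z6.6
G0 X0.0 Y0.0
G1 X26.0 Y0.0
G1 X26.0 Y15.7
G1 X0.0 Y15.7
G1 X0.0 Y0.0
; layer 3
G0 Z9.9
G0 X0.0 Y0.0
G1 X26.0 Y0.0
G1 X26.0 Y12.6
G1 X0.0 Y12.6
G1 X0.0 Y0.0
; layer 4
G0 Z13.1
G0 X0.0 Y0.0
G1 X26.0 Y0.0
G1 X26.0 Y9.4
G1 X0.0 Y9.4
G1 X0.0 Y0.0
; layer 5
G0 Z16.4
G0 X0.0 Y0.0
G1 X26.0 Y0.0
G1 X26.0 Y6.3
G1 X0.0 Y6.3
G1 X0.0 Y0.0
; layer 6
G0 Z19.7
G0 X0.0 Y0.0
G1 X26.0 Y0.0
G1 X26.0 Y3.1
G1 X0.0 Y3.1
G1 X0.0 Y0.0
M2 ; end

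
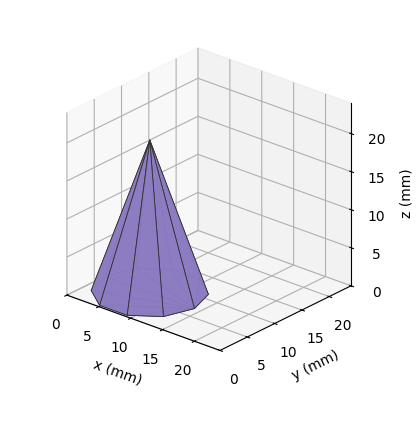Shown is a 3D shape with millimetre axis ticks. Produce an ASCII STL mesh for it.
Reading the render: the shape is a regular 10-sided pyramid, base circumscribed radius ≈ 7 mm, apex at z ≈ 20 mm (dimensions read to the nearest mm from the axis ticks). For the STL, each face is triangulated and given an outward normal.

solid part
  facet normal 0.0000 0.0000 -1.0000
    outer loop
      vertex 9.163 13.657 0.000
      vertex 12.663 11.114 0.000
      vertex 14.000 7.000 0.000
    endloop
  endfacet
  facet normal 0.0000 0.0000 -1.0000
    outer loop
      vertex 4.837 13.657 0.000
      vertex 9.163 13.657 0.000
      vertex 14.000 7.000 0.000
    endloop
  endfacet
  facet normal 0.0000 0.0000 -1.0000
    outer loop
      vertex 1.337 11.114 0.000
      vertex 4.837 13.657 0.000
      vertex 14.000 7.000 0.000
    endloop
  endfacet
  facet normal 0.0000 0.0000 -1.0000
    outer loop
      vertex 0.000 7.000 0.000
      vertex 1.337 11.114 0.000
      vertex 14.000 7.000 0.000
    endloop
  endfacet
  facet normal 0.0000 0.0000 -1.0000
    outer loop
      vertex 1.337 2.886 0.000
      vertex 0.000 7.000 0.000
      vertex 14.000 7.000 0.000
    endloop
  endfacet
  facet normal 0.0000 0.0000 -1.0000
    outer loop
      vertex 4.837 0.343 0.000
      vertex 1.337 2.886 0.000
      vertex 14.000 7.000 0.000
    endloop
  endfacet
  facet normal 0.0000 0.0000 -1.0000
    outer loop
      vertex 9.163 0.343 0.000
      vertex 4.837 0.343 0.000
      vertex 14.000 7.000 0.000
    endloop
  endfacet
  facet normal 0.0000 0.0000 -1.0000
    outer loop
      vertex 12.663 2.886 0.000
      vertex 9.163 0.343 0.000
      vertex 14.000 7.000 0.000
    endloop
  endfacet
  facet normal 0.9024 0.2933 0.3158
    outer loop
      vertex 14.000 7.000 0.000
      vertex 12.663 11.114 0.000
      vertex 7.000 7.000 20.000
    endloop
  endfacet
  facet normal 0.5577 0.7676 0.3158
    outer loop
      vertex 12.663 11.114 0.000
      vertex 9.163 13.657 0.000
      vertex 7.000 7.000 20.000
    endloop
  endfacet
  facet normal 0.0000 0.9488 0.3158
    outer loop
      vertex 9.163 13.657 0.000
      vertex 4.837 13.657 0.000
      vertex 7.000 7.000 20.000
    endloop
  endfacet
  facet normal -0.5577 0.7676 0.3158
    outer loop
      vertex 4.837 13.657 0.000
      vertex 1.337 11.114 0.000
      vertex 7.000 7.000 20.000
    endloop
  endfacet
  facet normal -0.9024 0.2933 0.3158
    outer loop
      vertex 1.337 11.114 0.000
      vertex 0.000 7.000 0.000
      vertex 7.000 7.000 20.000
    endloop
  endfacet
  facet normal -0.9024 -0.2933 0.3158
    outer loop
      vertex 0.000 7.000 0.000
      vertex 1.337 2.886 0.000
      vertex 7.000 7.000 20.000
    endloop
  endfacet
  facet normal -0.5577 -0.7676 0.3158
    outer loop
      vertex 1.337 2.886 0.000
      vertex 4.837 0.343 0.000
      vertex 7.000 7.000 20.000
    endloop
  endfacet
  facet normal 0.0000 -0.9488 0.3158
    outer loop
      vertex 4.837 0.343 0.000
      vertex 9.163 0.343 0.000
      vertex 7.000 7.000 20.000
    endloop
  endfacet
  facet normal 0.5577 -0.7676 0.3158
    outer loop
      vertex 9.163 0.343 0.000
      vertex 12.663 2.886 0.000
      vertex 7.000 7.000 20.000
    endloop
  endfacet
  facet normal 0.9024 -0.2933 0.3158
    outer loop
      vertex 12.663 2.886 0.000
      vertex 14.000 7.000 0.000
      vertex 7.000 7.000 20.000
    endloop
  endfacet
endsolid part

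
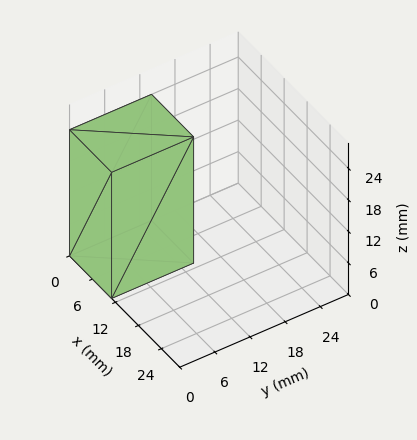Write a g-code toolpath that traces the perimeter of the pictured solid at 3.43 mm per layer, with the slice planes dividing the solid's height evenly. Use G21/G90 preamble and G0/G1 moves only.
Reading the render: the shape is a rectangular box, roughly 11 × 14 mm footprint and 24 mm tall (dimensions read to the nearest mm from the axis ticks). For the g-code, the solid's height is divided into equal slices at the stated Δz and each level perimeter traced with G1 moves after a G0 lift.

; perimeter-only toolpath
G21 ; units = mm
G90 ; absolute positioning
G28 ; home
; layer 1
G0 Z3.43
G0 X0.00 Y0.00
G1 X11.00 Y0.00
G1 X11.00 Y14.00
G1 X0.00 Y14.00
G1 X0.00 Y0.00
; layer 2
G0 Z6.86
G0 X0.00 Y0.00
G1 X11.00 Y0.00
G1 X11.00 Y14.00
G1 X0.00 Y14.00
G1 X0.00 Y0.00
; layer 3
G0 Z10.29
G0 X0.00 Y0.00
G1 X11.00 Y0.00
G1 X11.00 Y14.00
G1 X0.00 Y14.00
G1 X0.00 Y0.00
; layer 4
G0 Z13.71
G0 X0.00 Y0.00
G1 X11.00 Y0.00
G1 X11.00 Y14.00
G1 X0.00 Y14.00
G1 X0.00 Y0.00
; layer 5
G0 Z17.14
G0 X0.00 Y0.00
G1 X11.00 Y0.00
G1 X11.00 Y14.00
G1 X0.00 Y14.00
G1 X0.00 Y0.00
; layer 6
G0 Z20.57
G0 X0.00 Y0.00
G1 X11.00 Y0.00
G1 X11.00 Y14.00
G1 X0.00 Y14.00
G1 X0.00 Y0.00
; layer 7
G0 Z24.00
G0 X0.00 Y0.00
G1 X11.00 Y0.00
G1 X11.00 Y14.00
G1 X0.00 Y14.00
G1 X0.00 Y0.00
M2 ; end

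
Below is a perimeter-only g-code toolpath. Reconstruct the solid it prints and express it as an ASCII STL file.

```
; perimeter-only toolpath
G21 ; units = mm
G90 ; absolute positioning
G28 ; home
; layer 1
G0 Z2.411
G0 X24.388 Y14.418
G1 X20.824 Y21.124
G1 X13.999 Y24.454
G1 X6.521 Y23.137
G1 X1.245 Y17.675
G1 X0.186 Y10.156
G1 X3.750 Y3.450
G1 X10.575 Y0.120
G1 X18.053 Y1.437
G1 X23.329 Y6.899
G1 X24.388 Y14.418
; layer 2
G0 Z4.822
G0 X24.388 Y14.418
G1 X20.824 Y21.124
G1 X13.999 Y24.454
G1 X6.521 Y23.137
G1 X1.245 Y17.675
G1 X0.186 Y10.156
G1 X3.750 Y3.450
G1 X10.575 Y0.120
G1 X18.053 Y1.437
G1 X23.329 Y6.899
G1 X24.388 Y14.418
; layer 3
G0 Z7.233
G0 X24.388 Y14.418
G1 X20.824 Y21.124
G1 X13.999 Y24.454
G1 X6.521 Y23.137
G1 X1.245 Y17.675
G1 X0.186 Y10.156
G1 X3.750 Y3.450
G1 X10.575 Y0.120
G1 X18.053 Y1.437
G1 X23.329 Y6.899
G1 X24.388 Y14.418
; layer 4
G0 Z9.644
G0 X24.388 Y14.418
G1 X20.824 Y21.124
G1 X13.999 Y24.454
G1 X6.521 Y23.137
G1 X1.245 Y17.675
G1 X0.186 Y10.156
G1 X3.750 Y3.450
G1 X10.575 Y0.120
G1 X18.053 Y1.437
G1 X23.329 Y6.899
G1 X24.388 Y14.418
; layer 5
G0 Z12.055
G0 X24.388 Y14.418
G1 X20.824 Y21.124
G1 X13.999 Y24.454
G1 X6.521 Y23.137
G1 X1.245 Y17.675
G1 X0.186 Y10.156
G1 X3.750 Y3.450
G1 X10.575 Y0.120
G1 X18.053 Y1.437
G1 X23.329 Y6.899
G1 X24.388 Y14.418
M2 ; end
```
solid part
  facet normal 0.0000 0.0000 -1.0000
    outer loop
      vertex 13.999 24.454 0.000
      vertex 20.824 21.124 0.000
      vertex 24.388 14.418 0.000
    endloop
  endfacet
  facet normal 0.0000 0.0000 -1.0000
    outer loop
      vertex 6.521 23.137 0.000
      vertex 13.999 24.454 0.000
      vertex 24.388 14.418 0.000
    endloop
  endfacet
  facet normal 0.0000 0.0000 -1.0000
    outer loop
      vertex 1.245 17.675 0.000
      vertex 6.521 23.137 0.000
      vertex 24.388 14.418 0.000
    endloop
  endfacet
  facet normal 0.0000 0.0000 -1.0000
    outer loop
      vertex 0.186 10.156 0.000
      vertex 1.245 17.675 0.000
      vertex 24.388 14.418 0.000
    endloop
  endfacet
  facet normal 0.0000 0.0000 -1.0000
    outer loop
      vertex 3.750 3.450 0.000
      vertex 0.186 10.156 0.000
      vertex 24.388 14.418 0.000
    endloop
  endfacet
  facet normal 0.0000 0.0000 -1.0000
    outer loop
      vertex 10.575 0.120 0.000
      vertex 3.750 3.450 0.000
      vertex 24.388 14.418 0.000
    endloop
  endfacet
  facet normal 0.0000 0.0000 -1.0000
    outer loop
      vertex 18.053 1.437 0.000
      vertex 10.575 0.120 0.000
      vertex 24.388 14.418 0.000
    endloop
  endfacet
  facet normal 0.0000 0.0000 -1.0000
    outer loop
      vertex 23.329 6.899 0.000
      vertex 18.053 1.437 0.000
      vertex 24.388 14.418 0.000
    endloop
  endfacet
  facet normal 0.0000 0.0000 1.0000
    outer loop
      vertex 24.388 14.418 12.055
      vertex 20.824 21.124 12.055
      vertex 13.999 24.454 12.055
    endloop
  endfacet
  facet normal 0.0000 0.0000 1.0000
    outer loop
      vertex 24.388 14.418 12.055
      vertex 13.999 24.454 12.055
      vertex 6.521 23.137 12.055
    endloop
  endfacet
  facet normal 0.0000 0.0000 1.0000
    outer loop
      vertex 24.388 14.418 12.055
      vertex 6.521 23.137 12.055
      vertex 1.245 17.675 12.055
    endloop
  endfacet
  facet normal 0.0000 0.0000 1.0000
    outer loop
      vertex 24.388 14.418 12.055
      vertex 1.245 17.675 12.055
      vertex 0.186 10.156 12.055
    endloop
  endfacet
  facet normal 0.0000 0.0000 1.0000
    outer loop
      vertex 24.388 14.418 12.055
      vertex 0.186 10.156 12.055
      vertex 3.750 3.450 12.055
    endloop
  endfacet
  facet normal 0.0000 0.0000 1.0000
    outer loop
      vertex 24.388 14.418 12.055
      vertex 3.750 3.450 12.055
      vertex 10.575 0.120 12.055
    endloop
  endfacet
  facet normal 0.0000 0.0000 1.0000
    outer loop
      vertex 24.388 14.418 12.055
      vertex 10.575 0.120 12.055
      vertex 18.053 1.437 12.055
    endloop
  endfacet
  facet normal 0.0000 0.0000 1.0000
    outer loop
      vertex 24.388 14.418 12.055
      vertex 18.053 1.437 12.055
      vertex 23.329 6.899 12.055
    endloop
  endfacet
  facet normal 0.8830 0.4693 0.0000
    outer loop
      vertex 24.388 14.418 0.000
      vertex 20.824 21.124 0.000
      vertex 20.824 21.124 12.055
    endloop
  endfacet
  facet normal 0.8830 0.4693 0.0000
    outer loop
      vertex 24.388 14.418 0.000
      vertex 20.824 21.124 12.055
      vertex 24.388 14.418 12.055
    endloop
  endfacet
  facet normal 0.4385 0.8987 0.0000
    outer loop
      vertex 20.824 21.124 0.000
      vertex 13.999 24.454 0.000
      vertex 13.999 24.454 12.055
    endloop
  endfacet
  facet normal 0.4385 0.8987 0.0000
    outer loop
      vertex 20.824 21.124 0.000
      vertex 13.999 24.454 12.055
      vertex 20.824 21.124 12.055
    endloop
  endfacet
  facet normal -0.1734 0.9848 0.0000
    outer loop
      vertex 13.999 24.454 0.000
      vertex 6.521 23.137 0.000
      vertex 6.521 23.137 12.055
    endloop
  endfacet
  facet normal -0.1734 0.9848 0.0000
    outer loop
      vertex 13.999 24.454 0.000
      vertex 6.521 23.137 12.055
      vertex 13.999 24.454 12.055
    endloop
  endfacet
  facet normal -0.7192 0.6948 0.0000
    outer loop
      vertex 6.521 23.137 0.000
      vertex 1.245 17.675 0.000
      vertex 1.245 17.675 12.055
    endloop
  endfacet
  facet normal -0.7192 0.6948 0.0000
    outer loop
      vertex 6.521 23.137 0.000
      vertex 1.245 17.675 12.055
      vertex 6.521 23.137 12.055
    endloop
  endfacet
  facet normal -0.9902 0.1395 0.0000
    outer loop
      vertex 1.245 17.675 0.000
      vertex 0.186 10.156 0.000
      vertex 0.186 10.156 12.055
    endloop
  endfacet
  facet normal -0.9902 0.1395 0.0000
    outer loop
      vertex 1.245 17.675 0.000
      vertex 0.186 10.156 12.055
      vertex 1.245 17.675 12.055
    endloop
  endfacet
  facet normal -0.8830 -0.4693 0.0000
    outer loop
      vertex 0.186 10.156 0.000
      vertex 3.750 3.450 0.000
      vertex 3.750 3.450 12.055
    endloop
  endfacet
  facet normal -0.8830 -0.4693 0.0000
    outer loop
      vertex 0.186 10.156 0.000
      vertex 3.750 3.450 12.055
      vertex 0.186 10.156 12.055
    endloop
  endfacet
  facet normal -0.4385 -0.8987 0.0000
    outer loop
      vertex 3.750 3.450 0.000
      vertex 10.575 0.120 0.000
      vertex 10.575 0.120 12.055
    endloop
  endfacet
  facet normal -0.4385 -0.8987 0.0000
    outer loop
      vertex 3.750 3.450 0.000
      vertex 10.575 0.120 12.055
      vertex 3.750 3.450 12.055
    endloop
  endfacet
  facet normal 0.1734 -0.9848 0.0000
    outer loop
      vertex 10.575 0.120 0.000
      vertex 18.053 1.437 0.000
      vertex 18.053 1.437 12.055
    endloop
  endfacet
  facet normal 0.1734 -0.9848 0.0000
    outer loop
      vertex 10.575 0.120 0.000
      vertex 18.053 1.437 12.055
      vertex 10.575 0.120 12.055
    endloop
  endfacet
  facet normal 0.7192 -0.6948 0.0000
    outer loop
      vertex 18.053 1.437 0.000
      vertex 23.329 6.899 0.000
      vertex 23.329 6.899 12.055
    endloop
  endfacet
  facet normal 0.7192 -0.6948 0.0000
    outer loop
      vertex 18.053 1.437 0.000
      vertex 23.329 6.899 12.055
      vertex 18.053 1.437 12.055
    endloop
  endfacet
  facet normal 0.9902 -0.1395 0.0000
    outer loop
      vertex 23.329 6.899 0.000
      vertex 24.388 14.418 0.000
      vertex 24.388 14.418 12.055
    endloop
  endfacet
  facet normal 0.9902 -0.1395 0.0000
    outer loop
      vertex 23.329 6.899 0.000
      vertex 24.388 14.418 12.055
      vertex 23.329 6.899 12.055
    endloop
  endfacet
endsolid part

The G0 Z moves step by Δz≈2.411 mm. Every layer's G1 loop is the same polygon, so the solid is a straight extrusion of it from z=0 to z≈12.1. Closing with flat bottom and top caps and triangulating gives 36 facets — a regular 10-sided prism (a cylinder approximated with 10 flat sides), circumscribed radius ≈ 12.3 mm, height ≈ 12.1 mm.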